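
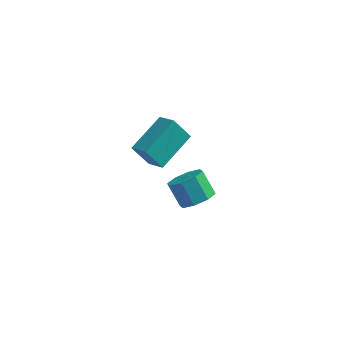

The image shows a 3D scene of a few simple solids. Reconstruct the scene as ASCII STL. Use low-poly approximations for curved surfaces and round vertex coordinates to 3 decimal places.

solid 
facet normal -0.544 -0.139 0.827
outer loop
vertex 1.916 -2.189 3.101
vertex 1.253 -1.759 2.737
vertex 1.309 -3.674 2.453
endloop
endfacet
facet normal 0.762 -0.494 0.418
outer loop
vertex 1.907 -3.521 1.543
vertex 1.916 -2.189 3.101
vertex 1.309 -3.674 2.453
endloop
endfacet
facet normal -0.544 -0.139 0.827
outer loop
vertex 1.309 -3.674 2.453
vertex 1.253 -1.759 2.737
vertex 0.646 -3.244 2.089
endloop
endfacet
facet normal -0.351 -0.858 -0.375
outer loop
vertex 0.646 -3.244 2.089
vertex 1.907 -3.521 1.543
vertex 1.309 -3.674 2.453
endloop
endfacet
facet normal 0.351 0.858 0.375
outer loop
vertex 1.916 -2.189 3.101
vertex 1.851 -1.606 1.827
vertex 1.253 -1.759 2.737
endloop
endfacet
facet normal 0.762 -0.494 0.418
outer loop
vertex 2.514 -2.036 2.191
vertex 1.916 -2.189 3.101
vertex 1.907 -3.521 1.543
endloop
endfacet
facet normal 0.351 0.858 0.375
outer loop
vertex 2.514 -2.036 2.191
vertex 1.851 -1.606 1.827
vertex 1.916 -2.189 3.101
endloop
endfacet
facet normal -0.762 0.494 -0.418
outer loop
vertex 1.253 -1.759 2.737
vertex 1.851 -1.606 1.827
vertex 0.646 -3.244 2.089
endloop
endfacet
facet normal -0.351 -0.858 -0.375
outer loop
vertex 1.244 -3.091 1.179
vertex 1.907 -3.521 1.543
vertex 0.646 -3.244 2.089
endloop
endfacet
facet normal -0.762 0.494 -0.418
outer loop
vertex 0.646 -3.244 2.089
vertex 1.851 -1.606 1.827
vertex 1.244 -3.091 1.179
endloop
endfacet
facet normal 0.544 0.139 -0.827
outer loop
vertex 1.244 -3.091 1.179
vertex 2.514 -2.036 2.191
vertex 1.907 -3.521 1.543
endloop
endfacet
facet normal 0.544 0.139 -0.827
outer loop
vertex 1.851 -1.606 1.827
vertex 2.514 -2.036 2.191
vertex 1.244 -3.091 1.179
endloop
endfacet
facet normal 0.545 -0.319 -0.775
outer loop
vertex 3.025 -1.416 -2.148
vertex 2.528 -1.1 -2.628
vertex 3.161 -0.866 -2.279
endloop
endfacet
facet normal 0.805 -0.058 0.590
outer loop
vertex 3.025 -1.416 -2.148
vertex 3.161 -0.866 -2.279
vertex 2.409 -1.055 -1.272
endloop
endfacet
facet normal 0.805 -0.058 0.590
outer loop
vertex 2.409 -1.055 -1.272
vertex 3.161 -0.866 -2.279
vertex 2.545 -0.505 -1.403
endloop
endfacet
facet normal -0.546 0.319 0.775
outer loop
vertex 2.409 -1.055 -1.272
vertex 2.545 -0.505 -1.403
vertex 1.912 -0.74 -1.752
endloop
endfacet
facet normal 0.545 -0.319 -0.775
outer loop
vertex 3.161 -0.866 -2.279
vertex 2.528 -1.1 -2.628
vertex 2.926 -0.453 -2.614
endloop
endfacet
facet normal 0.735 0.627 0.258
outer loop
vertex 3.161 -0.866 -2.279
vertex 2.926 -0.453 -2.614
vertex 2.545 -0.505 -1.403
endloop
endfacet
facet normal 0.734 0.628 0.258
outer loop
vertex 2.545 -0.505 -1.403
vertex 2.926 -0.453 -2.614
vertex 2.31 -0.092 -1.739
endloop
endfacet
facet normal -0.546 0.320 0.775
outer loop
vertex 2.545 -0.505 -1.403
vertex 2.31 -0.092 -1.739
vertex 1.912 -0.74 -1.752
endloop
endfacet
facet normal 0.546 -0.319 -0.775
outer loop
vertex 2.926 -0.453 -2.614
vertex 2.528 -1.1 -2.628
vertex 2.458 -0.419 -2.958
endloop
endfacet
facet normal 0.234 0.946 -0.225
outer loop
vertex 2.926 -0.453 -2.614
vertex 2.458 -0.419 -2.958
vertex 2.31 -0.092 -1.739
endloop
endfacet
facet normal 0.232 0.946 -0.226
outer loop
vertex 2.31 -0.092 -1.739
vertex 2.458 -0.419 -2.958
vertex 1.842 -0.059 -2.082
endloop
endfacet
facet normal -0.545 0.319 0.775
outer loop
vertex 2.31 -0.092 -1.739
vertex 1.842 -0.059 -2.082
vertex 1.912 -0.74 -1.752
endloop
endfacet
facet normal 0.546 -0.319 -0.775
outer loop
vertex 2.458 -0.419 -2.958
vertex 2.528 -1.1 -2.628
vertex 2.031 -0.785 -3.108
endloop
endfacet
facet normal -0.405 0.709 -0.577
outer loop
vertex 2.458 -0.419 -2.958
vertex 2.031 -0.785 -3.108
vertex 1.842 -0.059 -2.082
endloop
endfacet
facet normal -0.404 0.710 -0.577
outer loop
vertex 1.842 -0.059 -2.082
vertex 2.031 -0.785 -3.108
vertex 1.415 -0.424 -2.232
endloop
endfacet
facet normal -0.545 0.319 0.775
outer loop
vertex 1.842 -0.059 -2.082
vertex 1.415 -0.424 -2.232
vertex 1.912 -0.74 -1.752
endloop
endfacet
facet normal 0.546 -0.319 -0.775
outer loop
vertex 2.031 -0.785 -3.108
vertex 2.528 -1.1 -2.628
vertex 1.895 -1.335 -2.977
endloop
endfacet
facet normal -0.805 0.058 -0.590
outer loop
vertex 2.031 -0.785 -3.108
vertex 1.895 -1.335 -2.977
vertex 1.415 -0.424 -2.232
endloop
endfacet
facet normal -0.805 0.058 -0.590
outer loop
vertex 1.415 -0.424 -2.232
vertex 1.895 -1.335 -2.977
vertex 1.279 -0.974 -2.101
endloop
endfacet
facet normal -0.545 0.319 0.775
outer loop
vertex 1.415 -0.424 -2.232
vertex 1.279 -0.974 -2.101
vertex 1.912 -0.74 -1.752
endloop
endfacet
facet normal 0.546 -0.320 -0.775
outer loop
vertex 1.895 -1.335 -2.977
vertex 2.528 -1.1 -2.628
vertex 2.13 -1.748 -2.641
endloop
endfacet
facet normal -0.735 -0.628 -0.258
outer loop
vertex 1.895 -1.335 -2.977
vertex 2.13 -1.748 -2.641
vertex 1.279 -0.974 -2.101
endloop
endfacet
facet normal -0.735 -0.627 -0.258
outer loop
vertex 1.279 -0.974 -2.101
vertex 2.13 -1.748 -2.641
vertex 1.514 -1.387 -1.766
endloop
endfacet
facet normal -0.545 0.319 0.775
outer loop
vertex 1.279 -0.974 -2.101
vertex 1.514 -1.387 -1.766
vertex 1.912 -0.74 -1.752
endloop
endfacet
facet normal 0.545 -0.319 -0.775
outer loop
vertex 2.13 -1.748 -2.641
vertex 2.528 -1.1 -2.628
vertex 2.598 -1.781 -2.298
endloop
endfacet
facet normal -0.233 -0.946 0.226
outer loop
vertex 2.13 -1.748 -2.641
vertex 2.598 -1.781 -2.298
vertex 1.514 -1.387 -1.766
endloop
endfacet
facet normal -0.234 -0.946 0.224
outer loop
vertex 1.514 -1.387 -1.766
vertex 2.598 -1.781 -2.298
vertex 1.982 -1.421 -1.422
endloop
endfacet
facet normal -0.546 0.319 0.775
outer loop
vertex 1.514 -1.387 -1.766
vertex 1.982 -1.421 -1.422
vertex 1.912 -0.74 -1.752
endloop
endfacet
facet normal 0.545 -0.319 -0.775
outer loop
vertex 2.598 -1.781 -2.298
vertex 2.528 -1.1 -2.628
vertex 3.025 -1.416 -2.148
endloop
endfacet
facet normal 0.405 -0.710 0.576
outer loop
vertex 2.598 -1.781 -2.298
vertex 3.025 -1.416 -2.148
vertex 1.982 -1.421 -1.422
endloop
endfacet
facet normal 0.405 -0.709 0.577
outer loop
vertex 1.982 -1.421 -1.422
vertex 3.025 -1.416 -2.148
vertex 2.409 -1.055 -1.272
endloop
endfacet
facet normal -0.546 0.319 0.775
outer loop
vertex 1.982 -1.421 -1.422
vertex 2.409 -1.055 -1.272
vertex 1.912 -0.74 -1.752
endloop
endfacet

endsolid


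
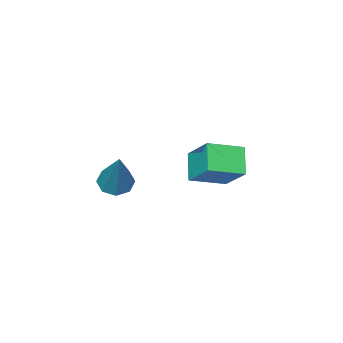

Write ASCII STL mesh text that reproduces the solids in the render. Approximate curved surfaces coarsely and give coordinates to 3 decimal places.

solid 
facet normal -0.508 -0.567 0.648
outer loop
vertex -3.461 1.491 2.211
vertex -4.66 2.069 1.777
vertex -3.598 0.422 1.168
endloop
endfacet
facet normal 0.857 -0.412 0.310
outer loop
vertex -3.0 1.091 0.403
vertex -3.461 1.491 2.211
vertex -3.598 0.422 1.168
endloop
endfacet
facet normal -0.507 -0.567 0.649
outer loop
vertex -3.598 0.422 1.168
vertex -4.66 2.069 1.777
vertex -4.798 0.999 0.735
endloop
endfacet
facet normal -0.092 -0.713 -0.695
outer loop
vertex -4.798 0.999 0.735
vertex -3.0 1.091 0.403
vertex -3.598 0.422 1.168
endloop
endfacet
facet normal 0.092 0.713 0.695
outer loop
vertex -3.461 1.491 2.211
vertex -4.062 2.738 1.012
vertex -4.66 2.069 1.777
endloop
endfacet
facet normal 0.857 -0.412 0.310
outer loop
vertex -2.862 2.161 1.445
vertex -3.461 1.491 2.211
vertex -3.0 1.091 0.403
endloop
endfacet
facet normal 0.092 0.713 0.695
outer loop
vertex -2.862 2.161 1.445
vertex -4.062 2.738 1.012
vertex -3.461 1.491 2.211
endloop
endfacet
facet normal -0.857 0.412 -0.310
outer loop
vertex -4.66 2.069 1.777
vertex -4.062 2.738 1.012
vertex -4.798 0.999 0.735
endloop
endfacet
facet normal -0.092 -0.713 -0.695
outer loop
vertex -4.199 1.669 -0.031
vertex -3.0 1.091 0.403
vertex -4.798 0.999 0.735
endloop
endfacet
facet normal -0.857 0.412 -0.310
outer loop
vertex -4.798 0.999 0.735
vertex -4.062 2.738 1.012
vertex -4.199 1.669 -0.031
endloop
endfacet
facet normal 0.508 0.566 -0.649
outer loop
vertex -4.199 1.669 -0.031
vertex -2.862 2.161 1.445
vertex -3.0 1.091 0.403
endloop
endfacet
facet normal 0.507 0.568 -0.649
outer loop
vertex -4.062 2.738 1.012
vertex -2.862 2.161 1.445
vertex -4.199 1.669 -0.031
endloop
endfacet
facet normal -0.322 -0.464 -0.825
outer loop
vertex 0.34 1.226 1.178
vertex 0.003 0.829 1.533
vertex -0.107 1.387 1.262
endloop
endfacet
facet normal 0.270 0.912 -0.310
outer loop
vertex 0.34 1.226 1.178
vertex -0.107 1.387 1.262
vertex 0.717 1.851 3.347
endloop
endfacet
facet normal -0.326 -0.464 -0.824
outer loop
vertex -0.107 1.387 1.262
vertex 0.003 0.829 1.533
vertex -0.489 1.222 1.506
endloop
endfacet
facet normal -0.416 0.908 -0.038
outer loop
vertex -0.107 1.387 1.262
vertex -0.489 1.222 1.506
vertex 0.717 1.851 3.347
endloop
endfacet
facet normal -0.325 -0.463 -0.825
outer loop
vertex -0.489 1.222 1.506
vertex 0.003 0.829 1.533
vertex -0.583 0.827 1.765
endloop
endfacet
facet normal -0.812 0.443 0.381
outer loop
vertex -0.489 1.222 1.506
vertex -0.583 0.827 1.765
vertex 0.717 1.851 3.347
endloop
endfacet
facet normal -0.324 -0.465 -0.824
outer loop
vertex -0.583 0.827 1.765
vertex 0.003 0.829 1.533
vertex -0.333 0.433 1.889
endloop
endfacet
facet normal -0.683 -0.213 0.699
outer loop
vertex -0.583 0.827 1.765
vertex -0.333 0.433 1.889
vertex 0.717 1.851 3.347
endloop
endfacet
facet normal -0.326 -0.464 -0.824
outer loop
vertex -0.333 0.433 1.889
vertex 0.003 0.829 1.533
vertex 0.113 0.271 1.804
endloop
endfacet
facet normal -0.105 -0.674 0.731
outer loop
vertex -0.333 0.433 1.889
vertex 0.113 0.271 1.804
vertex 0.717 1.851 3.347
endloop
endfacet
facet normal -0.323 -0.464 -0.825
outer loop
vertex 0.113 0.271 1.804
vertex 0.003 0.829 1.533
vertex 0.495 0.437 1.561
endloop
endfacet
facet normal 0.583 -0.671 0.458
outer loop
vertex 0.113 0.271 1.804
vertex 0.495 0.437 1.561
vertex 0.717 1.851 3.347
endloop
endfacet
facet normal -0.324 -0.465 -0.824
outer loop
vertex 0.495 0.437 1.561
vertex 0.003 0.829 1.533
vertex 0.589 0.832 1.301
endloop
endfacet
facet normal 0.978 -0.206 0.041
outer loop
vertex 0.495 0.437 1.561
vertex 0.589 0.832 1.301
vertex 0.717 1.851 3.347
endloop
endfacet
facet normal -0.324 -0.463 -0.825
outer loop
vertex 0.589 0.832 1.301
vertex 0.003 0.829 1.533
vertex 0.34 1.226 1.178
endloop
endfacet
facet normal 0.849 0.450 -0.277
outer loop
vertex 0.589 0.832 1.301
vertex 0.34 1.226 1.178
vertex 0.717 1.851 3.347
endloop
endfacet

endsolid


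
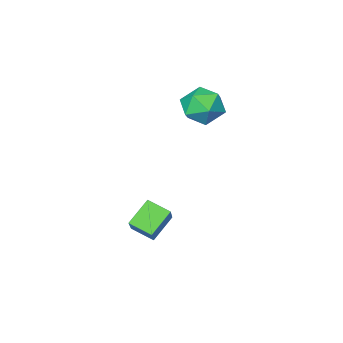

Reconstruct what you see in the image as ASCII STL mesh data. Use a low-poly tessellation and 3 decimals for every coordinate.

solid 
facet normal -0.830 0.471 0.299
outer loop
vertex -3.643 1.751 1.472
vertex -4.042 0.83 1.817
vertex -3.463 1.435 2.47
endloop
endfacet
facet normal -0.264 0.905 0.334
outer loop
vertex -3.643 1.751 1.472
vertex -3.463 1.435 2.47
vertex -2.679 1.873 1.902
endloop
endfacet
facet normal 0.022 0.948 -0.319
outer loop
vertex -3.643 1.751 1.472
vertex -2.679 1.873 1.902
vertex -2.774 1.538 0.899
endloop
endfacet
facet normal -0.367 0.540 -0.757
outer loop
vertex -3.643 1.751 1.472
vertex -2.774 1.538 0.899
vertex -3.617 0.893 0.847
endloop
endfacet
facet normal -0.893 0.246 -0.375
outer loop
vertex -3.643 1.751 1.472
vertex -3.617 0.893 0.847
vertex -4.042 0.83 1.817
endloop
endfacet
facet normal 0.218 0.604 0.767
outer loop
vertex -2.679 1.873 1.902
vertex -3.463 1.435 2.47
vertex -2.483 1.027 2.513
endloop
endfacet
facet normal -0.698 -0.097 0.709
outer loop
vertex -3.463 1.435 2.47
vertex -4.042 0.83 1.817
vertex -3.326 0.382 2.461
endloop
endfacet
facet normal -0.801 -0.461 -0.381
outer loop
vertex -4.042 0.83 1.817
vertex -3.617 0.893 0.847
vertex -3.421 0.047 1.458
endloop
endfacet
facet normal 0.050 0.015 -0.999
outer loop
vertex -3.617 0.893 0.847
vertex -2.774 1.538 0.899
vertex -2.637 0.485 0.89
endloop
endfacet
facet normal 0.681 0.673 -0.289
outer loop
vertex -2.774 1.538 0.899
vertex -2.679 1.873 1.902
vertex -2.058 1.09 1.543
endloop
endfacet
facet normal 0.367 -0.540 0.757
outer loop
vertex -2.457 0.169 1.888
vertex -2.483 1.027 2.513
vertex -3.326 0.382 2.461
endloop
endfacet
facet normal -0.022 -0.948 0.319
outer loop
vertex -2.457 0.169 1.888
vertex -3.326 0.382 2.461
vertex -3.421 0.047 1.458
endloop
endfacet
facet normal 0.264 -0.905 -0.334
outer loop
vertex -2.457 0.169 1.888
vertex -3.421 0.047 1.458
vertex -2.637 0.485 0.89
endloop
endfacet
facet normal 0.830 -0.471 -0.299
outer loop
vertex -2.457 0.169 1.888
vertex -2.637 0.485 0.89
vertex -2.058 1.09 1.543
endloop
endfacet
facet normal 0.893 -0.246 0.375
outer loop
vertex -2.457 0.169 1.888
vertex -2.058 1.09 1.543
vertex -2.483 1.027 2.513
endloop
endfacet
facet normal -0.050 -0.015 0.999
outer loop
vertex -3.326 0.382 2.461
vertex -2.483 1.027 2.513
vertex -3.463 1.435 2.47
endloop
endfacet
facet normal -0.681 -0.673 0.289
outer loop
vertex -3.421 0.047 1.458
vertex -3.326 0.382 2.461
vertex -4.042 0.83 1.817
endloop
endfacet
facet normal -0.218 -0.604 -0.767
outer loop
vertex -2.637 0.485 0.89
vertex -3.421 0.047 1.458
vertex -3.617 0.893 0.847
endloop
endfacet
facet normal 0.698 0.097 -0.709
outer loop
vertex -2.058 1.09 1.543
vertex -2.637 0.485 0.89
vertex -2.774 1.538 0.899
endloop
endfacet
facet normal 0.801 0.461 0.381
outer loop
vertex -2.483 1.027 2.513
vertex -2.058 1.09 1.543
vertex -2.679 1.873 1.902
endloop
endfacet
facet normal -0.767 -0.132 0.628
outer loop
vertex 0.773 2.411 -1.827
vertex 0.279 3.301 -2.244
vertex -0.037 1.397 -3.03
endloop
endfacet
facet normal 0.449 -0.809 0.379
outer loop
vertex 1.021 1.579 -3.896
vertex 0.773 2.411 -1.827
vertex -0.037 1.397 -3.03
endloop
endfacet
facet normal -0.767 -0.132 0.628
outer loop
vertex -0.037 1.397 -3.03
vertex 0.279 3.301 -2.244
vertex -0.532 2.287 -3.447
endloop
endfacet
facet normal -0.458 -0.573 -0.680
outer loop
vertex -0.532 2.287 -3.447
vertex 1.021 1.579 -3.896
vertex -0.037 1.397 -3.03
endloop
endfacet
facet normal 0.458 0.573 0.680
outer loop
vertex 0.773 2.411 -1.827
vertex 1.337 3.483 -3.11
vertex 0.279 3.301 -2.244
endloop
endfacet
facet normal 0.449 -0.809 0.379
outer loop
vertex 1.832 2.593 -2.693
vertex 0.773 2.411 -1.827
vertex 1.021 1.579 -3.896
endloop
endfacet
facet normal 0.458 0.573 0.680
outer loop
vertex 1.832 2.593 -2.693
vertex 1.337 3.483 -3.11
vertex 0.773 2.411 -1.827
endloop
endfacet
facet normal -0.449 0.809 -0.379
outer loop
vertex 0.279 3.301 -2.244
vertex 1.337 3.483 -3.11
vertex -0.532 2.287 -3.447
endloop
endfacet
facet normal -0.458 -0.573 -0.680
outer loop
vertex 0.527 2.469 -4.313
vertex 1.021 1.579 -3.896
vertex -0.532 2.287 -3.447
endloop
endfacet
facet normal -0.449 0.809 -0.379
outer loop
vertex -0.532 2.287 -3.447
vertex 1.337 3.483 -3.11
vertex 0.527 2.469 -4.313
endloop
endfacet
facet normal 0.767 0.132 -0.628
outer loop
vertex 0.527 2.469 -4.313
vertex 1.832 2.593 -2.693
vertex 1.021 1.579 -3.896
endloop
endfacet
facet normal 0.767 0.132 -0.628
outer loop
vertex 1.337 3.483 -3.11
vertex 1.832 2.593 -2.693
vertex 0.527 2.469 -4.313
endloop
endfacet

endsolid


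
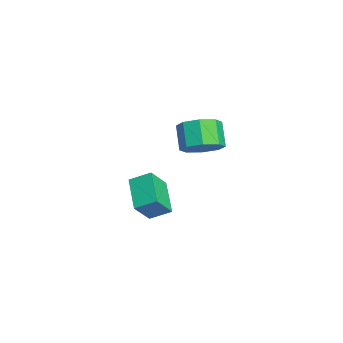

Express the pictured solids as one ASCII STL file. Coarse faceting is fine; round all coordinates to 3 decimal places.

solid 
facet normal -0.877 -0.069 0.475
outer loop
vertex 0.141 -0.855 -1.992
vertex 0.341 0.089 -1.486
vertex -0.471 -0.172 -3.024
endloop
endfacet
facet normal -0.184 -0.866 -0.464
outer loop
vertex 1.099 -0.049 -3.874
vertex 0.141 -0.855 -1.992
vertex -0.471 -0.172 -3.024
endloop
endfacet
facet normal -0.877 -0.069 0.475
outer loop
vertex -0.471 -0.172 -3.024
vertex 0.341 0.089 -1.486
vertex -0.271 0.772 -2.517
endloop
endfacet
facet normal -0.443 0.495 -0.747
outer loop
vertex -0.271 0.772 -2.517
vertex 1.099 -0.049 -3.874
vertex -0.471 -0.172 -3.024
endloop
endfacet
facet normal 0.443 -0.495 0.747
outer loop
vertex 0.141 -0.855 -1.992
vertex 1.911 0.212 -2.336
vertex 0.341 0.089 -1.486
endloop
endfacet
facet normal -0.184 -0.866 -0.465
outer loop
vertex 1.711 -0.732 -2.843
vertex 0.141 -0.855 -1.992
vertex 1.099 -0.049 -3.874
endloop
endfacet
facet normal 0.444 -0.495 0.747
outer loop
vertex 1.711 -0.732 -2.843
vertex 1.911 0.212 -2.336
vertex 0.141 -0.855 -1.992
endloop
endfacet
facet normal 0.184 0.866 0.465
outer loop
vertex 0.341 0.089 -1.486
vertex 1.911 0.212 -2.336
vertex -0.271 0.772 -2.517
endloop
endfacet
facet normal -0.444 0.495 -0.747
outer loop
vertex 1.299 0.895 -3.368
vertex 1.099 -0.049 -3.874
vertex -0.271 0.772 -2.517
endloop
endfacet
facet normal 0.184 0.866 0.464
outer loop
vertex -0.271 0.772 -2.517
vertex 1.911 0.212 -2.336
vertex 1.299 0.895 -3.368
endloop
endfacet
facet normal 0.877 0.069 -0.475
outer loop
vertex 1.299 0.895 -3.368
vertex 1.711 -0.732 -2.843
vertex 1.099 -0.049 -3.874
endloop
endfacet
facet normal 0.877 0.069 -0.475
outer loop
vertex 1.911 0.212 -2.336
vertex 1.711 -0.732 -2.843
vertex 1.299 0.895 -3.368
endloop
endfacet
facet normal 0.660 0.047 -0.750
outer loop
vertex 3.749 2.591 1.98
vertex 3.239 1.97 1.492
vertex 3.254 2.907 1.564
endloop
endfacet
facet normal 0.303 0.897 0.322
outer loop
vertex 3.749 2.591 1.98
vertex 3.254 2.907 1.564
vertex 2.891 2.531 2.955
endloop
endfacet
facet normal 0.303 0.897 0.322
outer loop
vertex 2.891 2.531 2.955
vertex 3.254 2.907 1.564
vertex 2.397 2.847 2.539
endloop
endfacet
facet normal -0.660 -0.046 0.750
outer loop
vertex 2.891 2.531 2.955
vertex 2.397 2.847 2.539
vertex 2.381 1.91 2.468
endloop
endfacet
facet normal 0.660 0.047 -0.750
outer loop
vertex 3.254 2.907 1.564
vertex 3.239 1.97 1.492
vertex 2.75 2.674 1.106
endloop
endfacet
facet normal -0.272 0.945 -0.181
outer loop
vertex 3.254 2.907 1.564
vertex 2.75 2.674 1.106
vertex 2.397 2.847 2.539
endloop
endfacet
facet normal -0.272 0.945 -0.181
outer loop
vertex 2.397 2.847 2.539
vertex 2.75 2.674 1.106
vertex 1.893 2.614 2.081
endloop
endfacet
facet normal -0.660 -0.046 0.750
outer loop
vertex 2.397 2.847 2.539
vertex 1.893 2.614 2.081
vertex 2.381 1.91 2.468
endloop
endfacet
facet normal 0.660 0.047 -0.750
outer loop
vertex 2.75 2.674 1.106
vertex 3.239 1.97 1.492
vertex 2.533 2.029 0.875
endloop
endfacet
facet normal -0.688 0.439 -0.578
outer loop
vertex 2.75 2.674 1.106
vertex 2.533 2.029 0.875
vertex 1.893 2.614 2.081
endloop
endfacet
facet normal -0.688 0.439 -0.578
outer loop
vertex 1.893 2.614 2.081
vertex 2.533 2.029 0.875
vertex 1.675 1.969 1.85
endloop
endfacet
facet normal -0.660 -0.045 0.750
outer loop
vertex 1.893 2.614 2.081
vertex 1.675 1.969 1.85
vertex 2.381 1.91 2.468
endloop
endfacet
facet normal 0.660 0.047 -0.750
outer loop
vertex 2.533 2.029 0.875
vertex 3.239 1.97 1.492
vertex 2.729 1.349 1.005
endloop
endfacet
facet normal -0.700 -0.324 -0.636
outer loop
vertex 2.533 2.029 0.875
vertex 2.729 1.349 1.005
vertex 1.675 1.969 1.85
endloop
endfacet
facet normal -0.700 -0.324 -0.636
outer loop
vertex 1.675 1.969 1.85
vertex 2.729 1.349 1.005
vertex 1.871 1.289 1.98
endloop
endfacet
facet normal -0.660 -0.047 0.750
outer loop
vertex 1.675 1.969 1.85
vertex 1.871 1.289 1.98
vertex 2.381 1.91 2.468
endloop
endfacet
facet normal 0.660 0.046 -0.750
outer loop
vertex 2.729 1.349 1.005
vertex 3.239 1.97 1.492
vertex 3.223 1.033 1.421
endloop
endfacet
facet normal -0.303 -0.897 -0.322
outer loop
vertex 2.729 1.349 1.005
vertex 3.223 1.033 1.421
vertex 1.871 1.289 1.98
endloop
endfacet
facet normal -0.303 -0.897 -0.321
outer loop
vertex 1.871 1.289 1.98
vertex 3.223 1.033 1.421
vertex 2.366 0.973 2.396
endloop
endfacet
facet normal -0.660 -0.047 0.750
outer loop
vertex 1.871 1.289 1.98
vertex 2.366 0.973 2.396
vertex 2.381 1.91 2.468
endloop
endfacet
facet normal 0.660 0.046 -0.750
outer loop
vertex 3.223 1.033 1.421
vertex 3.239 1.97 1.492
vertex 3.727 1.266 1.879
endloop
endfacet
facet normal 0.272 -0.945 0.181
outer loop
vertex 3.223 1.033 1.421
vertex 3.727 1.266 1.879
vertex 2.366 0.973 2.396
endloop
endfacet
facet normal 0.272 -0.945 0.181
outer loop
vertex 2.366 0.973 2.396
vertex 3.727 1.266 1.879
vertex 2.87 1.206 2.854
endloop
endfacet
facet normal -0.660 -0.047 0.750
outer loop
vertex 2.366 0.973 2.396
vertex 2.87 1.206 2.854
vertex 2.381 1.91 2.468
endloop
endfacet
facet normal 0.660 0.045 -0.750
outer loop
vertex 3.727 1.266 1.879
vertex 3.239 1.97 1.492
vertex 3.945 1.911 2.11
endloop
endfacet
facet normal 0.688 -0.439 0.578
outer loop
vertex 3.727 1.266 1.879
vertex 3.945 1.911 2.11
vertex 2.87 1.206 2.854
endloop
endfacet
facet normal 0.688 -0.439 0.578
outer loop
vertex 2.87 1.206 2.854
vertex 3.945 1.911 2.11
vertex 3.087 1.851 3.085
endloop
endfacet
facet normal -0.660 -0.047 0.750
outer loop
vertex 2.87 1.206 2.854
vertex 3.087 1.851 3.085
vertex 2.381 1.91 2.468
endloop
endfacet
facet normal 0.660 0.047 -0.750
outer loop
vertex 3.945 1.911 2.11
vertex 3.239 1.97 1.492
vertex 3.749 2.591 1.98
endloop
endfacet
facet normal 0.700 0.324 0.636
outer loop
vertex 3.945 1.911 2.11
vertex 3.749 2.591 1.98
vertex 3.087 1.851 3.085
endloop
endfacet
facet normal 0.700 0.324 0.636
outer loop
vertex 3.087 1.851 3.085
vertex 3.749 2.591 1.98
vertex 2.891 2.531 2.955
endloop
endfacet
facet normal -0.660 -0.047 0.750
outer loop
vertex 3.087 1.851 3.085
vertex 2.891 2.531 2.955
vertex 2.381 1.91 2.468
endloop
endfacet

endsolid


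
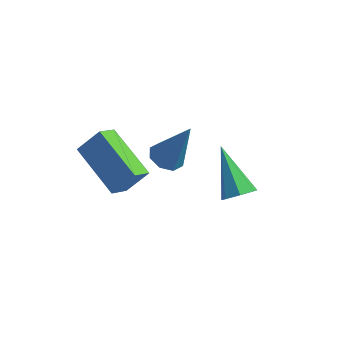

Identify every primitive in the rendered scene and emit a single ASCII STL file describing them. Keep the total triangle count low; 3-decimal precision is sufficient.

solid 
facet normal -0.545 -0.419 -0.727
outer loop
vertex -1.975 -3.566 -1.341
vertex -3.505 -2.755 -0.662
vertex -1.839 -2.905 -1.824
endloop
endfacet
facet normal 0.823 -0.436 -0.365
outer loop
vertex -1.295 -2.485 -1.098
vertex -1.975 -3.566 -1.341
vertex -1.839 -2.905 -1.824
endloop
endfacet
facet normal -0.545 -0.419 -0.727
outer loop
vertex -1.839 -2.905 -1.824
vertex -3.505 -2.755 -0.662
vertex -3.369 -2.094 -1.145
endloop
endfacet
facet normal 0.163 0.796 -0.583
outer loop
vertex -3.369 -2.094 -1.145
vertex -1.295 -2.485 -1.098
vertex -1.839 -2.905 -1.824
endloop
endfacet
facet normal -0.163 -0.796 0.583
outer loop
vertex -1.975 -3.566 -1.341
vertex -2.961 -2.335 0.064
vertex -3.505 -2.755 -0.662
endloop
endfacet
facet normal 0.823 -0.436 -0.365
outer loop
vertex -1.431 -3.146 -0.615
vertex -1.975 -3.566 -1.341
vertex -1.295 -2.485 -1.098
endloop
endfacet
facet normal -0.163 -0.796 0.583
outer loop
vertex -1.431 -3.146 -0.615
vertex -2.961 -2.335 0.064
vertex -1.975 -3.566 -1.341
endloop
endfacet
facet normal -0.823 0.436 0.365
outer loop
vertex -3.505 -2.755 -0.662
vertex -2.961 -2.335 0.064
vertex -3.369 -2.094 -1.145
endloop
endfacet
facet normal 0.163 0.796 -0.583
outer loop
vertex -2.825 -1.674 -0.419
vertex -1.295 -2.485 -1.098
vertex -3.369 -2.094 -1.145
endloop
endfacet
facet normal -0.823 0.436 0.365
outer loop
vertex -3.369 -2.094 -1.145
vertex -2.961 -2.335 0.064
vertex -2.825 -1.674 -0.419
endloop
endfacet
facet normal 0.545 0.419 0.727
outer loop
vertex -2.825 -1.674 -0.419
vertex -1.431 -3.146 -0.615
vertex -1.295 -2.485 -1.098
endloop
endfacet
facet normal 0.545 0.419 0.727
outer loop
vertex -2.961 -2.335 0.064
vertex -1.431 -3.146 -0.615
vertex -2.825 -1.674 -0.419
endloop
endfacet
facet normal 0.581 -0.522 -0.625
outer loop
vertex 1.432 -0.814 -2.383
vertex 1.041 -1.229 -2.4
vertex 1.089 -0.772 -2.737
endloop
endfacet
facet normal 0.246 0.961 -0.125
outer loop
vertex 1.432 -0.814 -2.383
vertex 1.089 -0.772 -2.737
vertex 0.019 -0.311 -1.3
endloop
endfacet
facet normal 0.580 -0.522 -0.626
outer loop
vertex 1.089 -0.772 -2.737
vertex 1.041 -1.229 -2.4
vertex 0.71 -1.073 -2.837
endloop
endfacet
facet normal -0.427 0.719 -0.548
outer loop
vertex 1.089 -0.772 -2.737
vertex 0.71 -1.073 -2.837
vertex 0.019 -0.311 -1.3
endloop
endfacet
facet normal 0.580 -0.522 -0.626
outer loop
vertex 0.71 -1.073 -2.837
vertex 1.041 -1.229 -2.4
vertex 0.58 -1.492 -2.608
endloop
endfacet
facet normal -0.902 0.046 -0.428
outer loop
vertex 0.71 -1.073 -2.837
vertex 0.58 -1.492 -2.608
vertex 0.019 -0.311 -1.3
endloop
endfacet
facet normal 0.580 -0.520 -0.627
outer loop
vertex 0.58 -1.492 -2.608
vertex 1.041 -1.229 -2.4
vertex 0.798 -1.713 -2.223
endloop
endfacet
facet normal -0.820 -0.553 0.147
outer loop
vertex 0.58 -1.492 -2.608
vertex 0.798 -1.713 -2.223
vertex 0.019 -0.311 -1.3
endloop
endfacet
facet normal 0.581 -0.521 -0.625
outer loop
vertex 0.798 -1.713 -2.223
vertex 1.041 -1.229 -2.4
vertex 1.198 -1.569 -1.971
endloop
endfacet
facet normal -0.243 -0.624 0.743
outer loop
vertex 0.798 -1.713 -2.223
vertex 1.198 -1.569 -1.971
vertex 0.019 -0.311 -1.3
endloop
endfacet
facet normal 0.581 -0.521 -0.625
outer loop
vertex 1.198 -1.569 -1.971
vertex 1.041 -1.229 -2.4
vertex 1.48 -1.169 -2.042
endloop
endfacet
facet normal 0.395 -0.116 0.911
outer loop
vertex 1.198 -1.569 -1.971
vertex 1.48 -1.169 -2.042
vertex 0.019 -0.311 -1.3
endloop
endfacet
facet normal 0.581 -0.522 -0.625
outer loop
vertex 1.48 -1.169 -2.042
vertex 1.041 -1.229 -2.4
vertex 1.432 -0.814 -2.383
endloop
endfacet
facet normal 0.613 0.589 0.527
outer loop
vertex 1.48 -1.169 -2.042
vertex 1.432 -0.814 -2.383
vertex 0.019 -0.311 -1.3
endloop
endfacet
facet normal -0.403 -0.114 -0.908
outer loop
vertex -1.784 0.913 -3.847
vertex -2.143 0.469 -3.632
vertex -2.192 1.074 -3.686
endloop
endfacet
facet normal 0.382 0.923 0.045
outer loop
vertex -1.784 0.913 -3.847
vertex -2.192 1.074 -3.686
vertex -1.417 0.671 -2.008
endloop
endfacet
facet normal -0.407 -0.114 -0.906
outer loop
vertex -2.192 1.074 -3.686
vertex -2.143 0.469 -3.632
vertex -2.57 0.881 -3.492
endloop
endfacet
facet normal -0.280 0.896 0.345
outer loop
vertex -2.192 1.074 -3.686
vertex -2.57 0.881 -3.492
vertex -1.417 0.671 -2.008
endloop
endfacet
facet normal -0.406 -0.112 -0.907
outer loop
vertex -2.57 0.881 -3.492
vertex -2.143 0.469 -3.632
vertex -2.698 0.446 -3.381
endloop
endfacet
facet normal -0.710 0.363 0.603
outer loop
vertex -2.57 0.881 -3.492
vertex -2.698 0.446 -3.381
vertex -1.417 0.671 -2.008
endloop
endfacet
facet normal -0.405 -0.114 -0.907
outer loop
vertex -2.698 0.446 -3.381
vertex -2.143 0.469 -3.632
vertex -2.501 0.025 -3.416
endloop
endfacet
facet normal -0.652 -0.360 0.667
outer loop
vertex -2.698 0.446 -3.381
vertex -2.501 0.025 -3.416
vertex -1.417 0.671 -2.008
endloop
endfacet
facet normal -0.406 -0.114 -0.907
outer loop
vertex -2.501 0.025 -3.416
vertex -2.143 0.469 -3.632
vertex -2.094 -0.137 -3.578
endloop
endfacet
facet normal -0.141 -0.854 0.500
outer loop
vertex -2.501 0.025 -3.416
vertex -2.094 -0.137 -3.578
vertex -1.417 0.671 -2.008
endloop
endfacet
facet normal -0.404 -0.114 -0.908
outer loop
vertex -2.094 -0.137 -3.578
vertex -2.143 0.469 -3.632
vertex -1.715 0.056 -3.771
endloop
endfacet
facet normal 0.524 -0.828 0.200
outer loop
vertex -2.094 -0.137 -3.578
vertex -1.715 0.056 -3.771
vertex -1.417 0.671 -2.008
endloop
endfacet
facet normal -0.405 -0.114 -0.907
outer loop
vertex -1.715 0.056 -3.771
vertex -2.143 0.469 -3.632
vertex -1.587 0.491 -3.883
endloop
endfacet
facet normal 0.954 -0.296 -0.058
outer loop
vertex -1.715 0.056 -3.771
vertex -1.587 0.491 -3.883
vertex -1.417 0.671 -2.008
endloop
endfacet
facet normal -0.405 -0.112 -0.907
outer loop
vertex -1.587 0.491 -3.883
vertex -2.143 0.469 -3.632
vertex -1.784 0.913 -3.847
endloop
endfacet
facet normal 0.895 0.428 -0.122
outer loop
vertex -1.587 0.491 -3.883
vertex -1.784 0.913 -3.847
vertex -1.417 0.671 -2.008
endloop
endfacet

endsolid


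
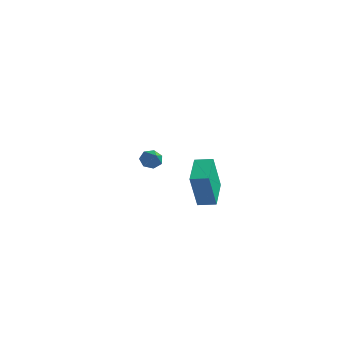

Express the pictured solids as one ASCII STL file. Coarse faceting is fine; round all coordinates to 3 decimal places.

solid 
facet normal -0.729 0.466 -0.501
outer loop
vertex -4.037 1.74 -1.889
vertex -4.42 1.435 -1.616
vertex -4.201 1.931 -1.473
endloop
endfacet
facet normal 0.835 0.545 0.079
outer loop
vertex -4.037 1.74 -1.889
vertex -4.201 1.931 -1.473
vertex -3.56 0.885 -1.024
endloop
endfacet
facet normal -0.729 0.466 -0.501
outer loop
vertex -4.201 1.931 -1.473
vertex -4.42 1.435 -1.616
vertex -4.53 1.748 -1.165
endloop
endfacet
facet normal 0.384 0.553 0.739
outer loop
vertex -4.201 1.931 -1.473
vertex -4.53 1.748 -1.165
vertex -3.56 0.885 -1.024
endloop
endfacet
facet normal -0.729 0.466 -0.501
outer loop
vertex -4.53 1.748 -1.165
vertex -4.42 1.435 -1.616
vertex -4.776 1.33 -1.196
endloop
endfacet
facet normal -0.137 0.007 0.990
outer loop
vertex -4.53 1.748 -1.165
vertex -4.776 1.33 -1.196
vertex -3.56 0.885 -1.024
endloop
endfacet
facet normal -0.729 0.467 -0.501
outer loop
vertex -4.776 1.33 -1.196
vertex -4.42 1.435 -1.616
vertex -4.754 0.991 -1.544
endloop
endfacet
facet normal -0.341 -0.684 0.645
outer loop
vertex -4.776 1.33 -1.196
vertex -4.754 0.991 -1.544
vertex -3.56 0.885 -1.024
endloop
endfacet
facet normal -0.728 0.466 -0.503
outer loop
vertex -4.754 0.991 -1.544
vertex -4.42 1.435 -1.616
vertex -4.48 0.986 -1.945
endloop
endfacet
facet normal -0.072 -0.997 -0.037
outer loop
vertex -4.754 0.991 -1.544
vertex -4.48 0.986 -1.945
vertex -3.56 0.885 -1.024
endloop
endfacet
facet normal -0.729 0.466 -0.502
outer loop
vertex -4.48 0.986 -1.945
vertex -4.42 1.435 -1.616
vertex -4.161 1.319 -2.099
endloop
endfacet
facet normal 0.467 -0.698 -0.543
outer loop
vertex -4.48 0.986 -1.945
vertex -4.161 1.319 -2.099
vertex -3.56 0.885 -1.024
endloop
endfacet
facet normal -0.729 0.465 -0.502
outer loop
vertex -4.161 1.319 -2.099
vertex -4.42 1.435 -1.616
vertex -4.037 1.74 -1.889
endloop
endfacet
facet normal 0.871 -0.011 -0.491
outer loop
vertex -4.161 1.319 -2.099
vertex -4.037 1.74 -1.889
vertex -3.56 0.885 -1.024
endloop
endfacet
facet normal -0.539 0.770 0.341
outer loop
vertex 0.991 -1.568 0.564
vertex 1.678 -1.133 0.667
vertex 0.834 -0.907 -1.178
endloop
endfacet
facet normal -0.838 -0.531 -0.126
outer loop
vertex 1.702 -2.147 -1.727
vertex 0.991 -1.568 0.564
vertex 0.834 -0.907 -1.178
endloop
endfacet
facet normal -0.539 0.770 0.341
outer loop
vertex 0.834 -0.907 -1.178
vertex 1.678 -1.133 0.667
vertex 1.521 -0.472 -1.075
endloop
endfacet
facet normal -0.084 0.354 -0.932
outer loop
vertex 1.521 -0.472 -1.075
vertex 1.702 -2.147 -1.727
vertex 0.834 -0.907 -1.178
endloop
endfacet
facet normal 0.084 -0.354 0.932
outer loop
vertex 0.991 -1.568 0.564
vertex 2.546 -2.373 0.118
vertex 1.678 -1.133 0.667
endloop
endfacet
facet normal -0.838 -0.531 -0.126
outer loop
vertex 1.859 -2.808 0.015
vertex 0.991 -1.568 0.564
vertex 1.702 -2.147 -1.727
endloop
endfacet
facet normal 0.084 -0.354 0.932
outer loop
vertex 1.859 -2.808 0.015
vertex 2.546 -2.373 0.118
vertex 0.991 -1.568 0.564
endloop
endfacet
facet normal 0.838 0.531 0.126
outer loop
vertex 1.678 -1.133 0.667
vertex 2.546 -2.373 0.118
vertex 1.521 -0.472 -1.075
endloop
endfacet
facet normal -0.084 0.354 -0.932
outer loop
vertex 2.389 -1.712 -1.624
vertex 1.702 -2.147 -1.727
vertex 1.521 -0.472 -1.075
endloop
endfacet
facet normal 0.838 0.531 0.126
outer loop
vertex 1.521 -0.472 -1.075
vertex 2.546 -2.373 0.118
vertex 2.389 -1.712 -1.624
endloop
endfacet
facet normal 0.539 -0.770 -0.341
outer loop
vertex 2.389 -1.712 -1.624
vertex 1.859 -2.808 0.015
vertex 1.702 -2.147 -1.727
endloop
endfacet
facet normal 0.539 -0.770 -0.341
outer loop
vertex 2.546 -2.373 0.118
vertex 1.859 -2.808 0.015
vertex 2.389 -1.712 -1.624
endloop
endfacet

endsolid


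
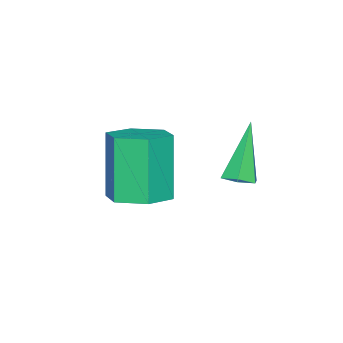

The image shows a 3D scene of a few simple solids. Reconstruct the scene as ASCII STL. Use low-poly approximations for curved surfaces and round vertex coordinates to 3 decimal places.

solid 
facet normal 0.298 0.172 -0.939
outer loop
vertex 1.73 -0.101 -2.646
vertex 0.882 0.14 -2.871
vertex 1.468 0.767 -2.57
endloop
endfacet
facet normal 0.910 0.245 0.334
outer loop
vertex 1.73 -0.101 -2.646
vertex 1.468 0.767 -2.57
vertex 1.106 -0.461 -0.684
endloop
endfacet
facet normal 0.910 0.244 0.334
outer loop
vertex 1.106 -0.461 -0.684
vertex 1.468 0.767 -2.57
vertex 0.845 0.407 -0.607
endloop
endfacet
facet normal -0.298 -0.173 0.939
outer loop
vertex 1.106 -0.461 -0.684
vertex 0.845 0.407 -0.607
vertex 0.258 -0.22 -0.909
endloop
endfacet
facet normal 0.298 0.172 -0.939
outer loop
vertex 1.468 0.767 -2.57
vertex 0.882 0.14 -2.871
vertex 0.62 1.008 -2.795
endloop
endfacet
facet normal 0.206 0.949 0.239
outer loop
vertex 1.468 0.767 -2.57
vertex 0.62 1.008 -2.795
vertex 0.845 0.407 -0.607
endloop
endfacet
facet normal 0.206 0.949 0.239
outer loop
vertex 0.845 0.407 -0.607
vertex 0.62 1.008 -2.795
vertex -0.003 0.648 -0.833
endloop
endfacet
facet normal -0.299 -0.172 0.939
outer loop
vertex 0.845 0.407 -0.607
vertex -0.003 0.648 -0.833
vertex 0.258 -0.22 -0.909
endloop
endfacet
facet normal 0.298 0.172 -0.939
outer loop
vertex 0.62 1.008 -2.795
vertex 0.882 0.14 -2.871
vertex 0.034 0.381 -3.096
endloop
endfacet
facet normal -0.704 0.704 -0.095
outer loop
vertex 0.62 1.008 -2.795
vertex 0.034 0.381 -3.096
vertex -0.003 0.648 -0.833
endloop
endfacet
facet normal -0.704 0.704 -0.095
outer loop
vertex -0.003 0.648 -0.833
vertex 0.034 0.381 -3.096
vertex -0.59 0.021 -1.134
endloop
endfacet
facet normal -0.298 -0.172 0.939
outer loop
vertex -0.003 0.648 -0.833
vertex -0.59 0.021 -1.134
vertex 0.258 -0.22 -0.909
endloop
endfacet
facet normal 0.298 0.173 -0.939
outer loop
vertex 0.034 0.381 -3.096
vertex 0.882 0.14 -2.871
vertex 0.295 -0.487 -3.173
endloop
endfacet
facet normal -0.910 -0.244 -0.334
outer loop
vertex 0.034 0.381 -3.096
vertex 0.295 -0.487 -3.173
vertex -0.59 0.021 -1.134
endloop
endfacet
facet normal -0.910 -0.245 -0.334
outer loop
vertex -0.59 0.021 -1.134
vertex 0.295 -0.487 -3.173
vertex -0.328 -0.847 -1.21
endloop
endfacet
facet normal -0.298 -0.172 0.939
outer loop
vertex -0.59 0.021 -1.134
vertex -0.328 -0.847 -1.21
vertex 0.258 -0.22 -0.909
endloop
endfacet
facet normal 0.299 0.172 -0.939
outer loop
vertex 0.295 -0.487 -3.173
vertex 0.882 0.14 -2.871
vertex 1.143 -0.728 -2.947
endloop
endfacet
facet normal -0.206 -0.949 -0.239
outer loop
vertex 0.295 -0.487 -3.173
vertex 1.143 -0.728 -2.947
vertex -0.328 -0.847 -1.21
endloop
endfacet
facet normal -0.206 -0.949 -0.240
outer loop
vertex -0.328 -0.847 -1.21
vertex 1.143 -0.728 -2.947
vertex 0.52 -1.088 -0.985
endloop
endfacet
facet normal -0.298 -0.172 0.939
outer loop
vertex -0.328 -0.847 -1.21
vertex 0.52 -1.088 -0.985
vertex 0.258 -0.22 -0.909
endloop
endfacet
facet normal 0.298 0.172 -0.939
outer loop
vertex 1.143 -0.728 -2.947
vertex 0.882 0.14 -2.871
vertex 1.73 -0.101 -2.646
endloop
endfacet
facet normal 0.704 -0.704 0.094
outer loop
vertex 1.143 -0.728 -2.947
vertex 1.73 -0.101 -2.646
vertex 0.52 -1.088 -0.985
endloop
endfacet
facet normal 0.704 -0.704 0.095
outer loop
vertex 0.52 -1.088 -0.985
vertex 1.73 -0.101 -2.646
vertex 1.106 -0.461 -0.684
endloop
endfacet
facet normal -0.298 -0.172 0.939
outer loop
vertex 0.52 -1.088 -0.985
vertex 1.106 -0.461 -0.684
vertex 0.258 -0.22 -0.909
endloop
endfacet
facet normal 0.412 0.042 -0.910
outer loop
vertex 0.614 2.373 -1.549
vertex 0.245 2.691 -1.701
vertex 0.675 2.876 -1.498
endloop
endfacet
facet normal 0.784 -0.156 0.600
outer loop
vertex 0.614 2.373 -1.549
vertex 0.675 2.876 -1.498
vertex -0.525 2.609 0.001
endloop
endfacet
facet normal 0.411 0.044 -0.911
outer loop
vertex 0.675 2.876 -1.498
vertex 0.245 2.691 -1.701
vertex 0.306 3.194 -1.649
endloop
endfacet
facet normal 0.445 0.749 0.490
outer loop
vertex 0.675 2.876 -1.498
vertex 0.306 3.194 -1.649
vertex -0.525 2.609 0.001
endloop
endfacet
facet normal 0.414 0.044 -0.909
outer loop
vertex 0.306 3.194 -1.649
vertex 0.245 2.691 -1.701
vertex -0.123 3.009 -1.853
endloop
endfacet
facet normal -0.433 0.896 0.099
outer loop
vertex 0.306 3.194 -1.649
vertex -0.123 3.009 -1.853
vertex -0.525 2.609 0.001
endloop
endfacet
facet normal 0.412 0.042 -0.910
outer loop
vertex -0.123 3.009 -1.853
vertex 0.245 2.691 -1.701
vertex -0.184 2.505 -1.904
endloop
endfacet
facet normal -0.974 0.136 -0.182
outer loop
vertex -0.123 3.009 -1.853
vertex -0.184 2.505 -1.904
vertex -0.525 2.609 0.001
endloop
endfacet
facet normal 0.411 0.045 -0.910
outer loop
vertex -0.184 2.505 -1.904
vertex 0.245 2.691 -1.701
vertex 0.185 2.187 -1.753
endloop
endfacet
facet normal -0.634 -0.770 -0.071
outer loop
vertex -0.184 2.505 -1.904
vertex 0.185 2.187 -1.753
vertex -0.525 2.609 0.001
endloop
endfacet
facet normal 0.413 0.045 -0.910
outer loop
vertex 0.185 2.187 -1.753
vertex 0.245 2.691 -1.701
vertex 0.614 2.373 -1.549
endloop
endfacet
facet normal 0.245 -0.915 0.319
outer loop
vertex 0.185 2.187 -1.753
vertex 0.614 2.373 -1.549
vertex -0.525 2.609 0.001
endloop
endfacet

endsolid


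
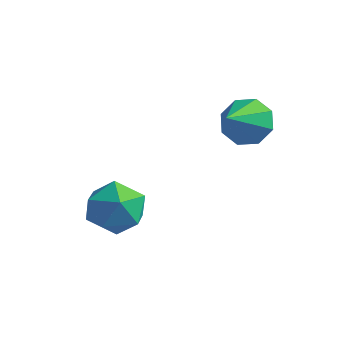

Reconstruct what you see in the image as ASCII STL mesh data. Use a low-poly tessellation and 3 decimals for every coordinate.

solid 
facet normal -0.720 -0.022 0.694
outer loop
vertex -2.418 -1.383 -1.842
vertex -2.094 -2.105 -1.529
vertex -1.828 -1.354 -1.229
endloop
endfacet
facet normal -0.563 0.650 0.511
outer loop
vertex -2.418 -1.383 -1.842
vertex -1.828 -1.354 -1.229
vertex -1.79 -0.808 -1.882
endloop
endfacet
facet normal -0.669 0.718 -0.191
outer loop
vertex -2.418 -1.383 -1.842
vertex -1.79 -0.808 -1.882
vertex -2.034 -1.223 -2.585
endloop
endfacet
facet normal -0.893 0.089 -0.442
outer loop
vertex -2.418 -1.383 -1.842
vertex -2.034 -1.223 -2.585
vertex -2.222 -2.024 -2.367
endloop
endfacet
facet normal -0.924 -0.369 0.105
outer loop
vertex -2.418 -1.383 -1.842
vertex -2.222 -2.024 -2.367
vertex -2.094 -2.105 -1.529
endloop
endfacet
facet normal 0.131 0.757 0.640
outer loop
vertex -1.79 -0.808 -1.882
vertex -1.828 -1.354 -1.229
vertex -1.078 -1.176 -1.593
endloop
endfacet
facet normal -0.123 -0.330 0.936
outer loop
vertex -1.828 -1.354 -1.229
vertex -2.094 -2.105 -1.529
vertex -1.266 -1.977 -1.375
endloop
endfacet
facet normal -0.454 -0.891 -0.017
outer loop
vertex -2.094 -2.105 -1.529
vertex -2.222 -2.024 -2.367
vertex -1.51 -2.392 -2.078
endloop
endfacet
facet normal -0.402 -0.151 -0.903
outer loop
vertex -2.222 -2.024 -2.367
vertex -2.034 -1.223 -2.585
vertex -1.472 -1.846 -2.731
endloop
endfacet
facet normal -0.041 0.867 -0.497
outer loop
vertex -2.034 -1.223 -2.585
vertex -1.79 -0.808 -1.882
vertex -1.206 -1.095 -2.431
endloop
endfacet
facet normal 0.893 -0.089 0.442
outer loop
vertex -0.882 -1.817 -2.118
vertex -1.078 -1.176 -1.593
vertex -1.266 -1.977 -1.375
endloop
endfacet
facet normal 0.669 -0.718 0.191
outer loop
vertex -0.882 -1.817 -2.118
vertex -1.266 -1.977 -1.375
vertex -1.51 -2.392 -2.078
endloop
endfacet
facet normal 0.563 -0.650 -0.511
outer loop
vertex -0.882 -1.817 -2.118
vertex -1.51 -2.392 -2.078
vertex -1.472 -1.846 -2.731
endloop
endfacet
facet normal 0.720 0.022 -0.694
outer loop
vertex -0.882 -1.817 -2.118
vertex -1.472 -1.846 -2.731
vertex -1.206 -1.095 -2.431
endloop
endfacet
facet normal 0.924 0.369 -0.105
outer loop
vertex -0.882 -1.817 -2.118
vertex -1.206 -1.095 -2.431
vertex -1.078 -1.176 -1.593
endloop
endfacet
facet normal 0.402 0.151 0.903
outer loop
vertex -1.266 -1.977 -1.375
vertex -1.078 -1.176 -1.593
vertex -1.828 -1.354 -1.229
endloop
endfacet
facet normal 0.041 -0.867 0.497
outer loop
vertex -1.51 -2.392 -2.078
vertex -1.266 -1.977 -1.375
vertex -2.094 -2.105 -1.529
endloop
endfacet
facet normal -0.131 -0.757 -0.640
outer loop
vertex -1.472 -1.846 -2.731
vertex -1.51 -2.392 -2.078
vertex -2.222 -2.024 -2.367
endloop
endfacet
facet normal 0.123 0.330 -0.936
outer loop
vertex -1.206 -1.095 -2.431
vertex -1.472 -1.846 -2.731
vertex -2.034 -1.223 -2.585
endloop
endfacet
facet normal 0.454 0.891 0.017
outer loop
vertex -1.078 -1.176 -1.593
vertex -1.206 -1.095 -2.431
vertex -1.79 -0.808 -1.882
endloop
endfacet
facet normal -0.025 0.799 -0.601
outer loop
vertex 1.064 1.126 0.842
vertex 0.554 0.819 0.455
vertex 0.566 1.246 1.022
endloop
endfacet
facet normal 0.368 0.153 0.917
outer loop
vertex 1.064 1.126 0.842
vertex 0.566 1.246 1.022
vertex 0.586 -0.259 1.265
endloop
endfacet
facet normal -0.022 0.799 -0.601
outer loop
vertex 0.566 1.246 1.022
vertex 0.554 0.819 0.455
vertex 0.061 1.117 0.869
endloop
endfacet
facet normal -0.321 0.147 0.936
outer loop
vertex 0.566 1.246 1.022
vertex 0.061 1.117 0.869
vertex 0.586 -0.259 1.265
endloop
endfacet
facet normal -0.022 0.799 -0.601
outer loop
vertex 0.061 1.117 0.869
vertex 0.554 0.819 0.455
vertex -0.155 0.813 0.473
endloop
endfacet
facet normal -0.815 -0.150 0.560
outer loop
vertex 0.061 1.117 0.869
vertex -0.155 0.813 0.473
vertex 0.586 -0.259 1.265
endloop
endfacet
facet normal -0.022 0.799 -0.601
outer loop
vertex -0.155 0.813 0.473
vertex 0.554 0.819 0.455
vertex 0.045 0.513 0.067
endloop
endfacet
facet normal -0.826 -0.564 0.010
outer loop
vertex -0.155 0.813 0.473
vertex 0.045 0.513 0.067
vertex 0.586 -0.259 1.265
endloop
endfacet
facet normal -0.024 0.800 -0.600
outer loop
vertex 0.045 0.513 0.067
vertex 0.554 0.819 0.455
vertex 0.543 0.393 -0.113
endloop
endfacet
facet normal -0.347 -0.852 -0.392
outer loop
vertex 0.045 0.513 0.067
vertex 0.543 0.393 -0.113
vertex 0.586 -0.259 1.265
endloop
endfacet
facet normal -0.023 0.800 -0.600
outer loop
vertex 0.543 0.393 -0.113
vertex 0.554 0.819 0.455
vertex 1.048 0.522 0.04
endloop
endfacet
facet normal 0.341 -0.846 -0.411
outer loop
vertex 0.543 0.393 -0.113
vertex 1.048 0.522 0.04
vertex 0.586 -0.259 1.265
endloop
endfacet
facet normal -0.024 0.799 -0.601
outer loop
vertex 1.048 0.522 0.04
vertex 0.554 0.819 0.455
vertex 1.264 0.826 0.436
endloop
endfacet
facet normal 0.835 -0.549 -0.035
outer loop
vertex 1.048 0.522 0.04
vertex 1.264 0.826 0.436
vertex 0.586 -0.259 1.265
endloop
endfacet
facet normal -0.024 0.798 -0.602
outer loop
vertex 1.264 0.826 0.436
vertex 0.554 0.819 0.455
vertex 1.064 1.126 0.842
endloop
endfacet
facet normal 0.846 -0.134 0.516
outer loop
vertex 1.264 0.826 0.436
vertex 1.064 1.126 0.842
vertex 0.586 -0.259 1.265
endloop
endfacet

endsolid


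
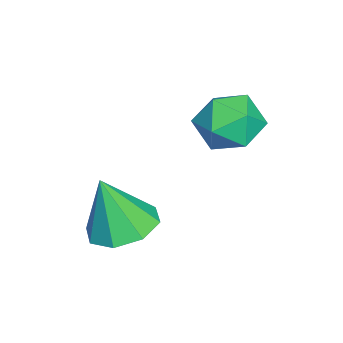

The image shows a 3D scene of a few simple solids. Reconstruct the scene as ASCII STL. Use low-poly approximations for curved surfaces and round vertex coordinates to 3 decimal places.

solid 
facet normal -0.056 0.300 -0.952
outer loop
vertex -0.384 -0.988 -1.668
vertex -1.222 -0.972 -1.614
vertex -0.608 -0.416 -1.475
endloop
endfacet
facet normal 0.859 0.174 0.482
outer loop
vertex -0.384 -0.988 -1.668
vertex -0.608 -0.416 -1.475
vertex -1.138 -1.428 -0.166
endloop
endfacet
facet normal -0.055 0.299 -0.953
outer loop
vertex -0.608 -0.416 -1.475
vertex -1.222 -0.972 -1.614
vertex -1.192 -0.171 -1.364
endloop
endfacet
facet normal 0.394 0.643 0.657
outer loop
vertex -0.608 -0.416 -1.475
vertex -1.192 -0.171 -1.364
vertex -1.138 -1.428 -0.166
endloop
endfacet
facet normal -0.056 0.299 -0.952
outer loop
vertex -1.192 -0.171 -1.364
vertex -1.222 -0.972 -1.614
vertex -1.793 -0.395 -1.399
endloop
endfacet
facet normal -0.285 0.655 0.700
outer loop
vertex -1.192 -0.171 -1.364
vertex -1.793 -0.395 -1.399
vertex -1.138 -1.428 -0.166
endloop
endfacet
facet normal -0.056 0.299 -0.952
outer loop
vertex -1.793 -0.395 -1.399
vertex -1.222 -0.972 -1.614
vertex -2.06 -0.957 -1.56
endloop
endfacet
facet normal -0.783 0.204 0.587
outer loop
vertex -1.793 -0.395 -1.399
vertex -2.06 -0.957 -1.56
vertex -1.138 -1.428 -0.166
endloop
endfacet
facet normal -0.056 0.300 -0.952
outer loop
vertex -2.06 -0.957 -1.56
vertex -1.222 -0.972 -1.614
vertex -1.836 -1.528 -1.753
endloop
endfacet
facet normal -0.808 -0.447 0.384
outer loop
vertex -2.06 -0.957 -1.56
vertex -1.836 -1.528 -1.753
vertex -1.138 -1.428 -0.166
endloop
endfacet
facet normal -0.055 0.299 -0.953
outer loop
vertex -1.836 -1.528 -1.753
vertex -1.222 -0.972 -1.614
vertex -1.253 -1.774 -1.864
endloop
endfacet
facet normal -0.346 -0.915 0.210
outer loop
vertex -1.836 -1.528 -1.753
vertex -1.253 -1.774 -1.864
vertex -1.138 -1.428 -0.166
endloop
endfacet
facet normal -0.056 0.299 -0.953
outer loop
vertex -1.253 -1.774 -1.864
vertex -1.222 -0.972 -1.614
vertex -0.651 -1.55 -1.829
endloop
endfacet
facet normal 0.335 -0.927 0.166
outer loop
vertex -1.253 -1.774 -1.864
vertex -0.651 -1.55 -1.829
vertex -1.138 -1.428 -0.166
endloop
endfacet
facet normal -0.056 0.299 -0.953
outer loop
vertex -0.651 -1.55 -1.829
vertex -1.222 -0.972 -1.614
vertex -0.384 -0.988 -1.668
endloop
endfacet
facet normal 0.834 -0.476 0.279
outer loop
vertex -0.651 -1.55 -1.829
vertex -0.384 -0.988 -1.668
vertex -1.138 -1.428 -0.166
endloop
endfacet
facet normal -0.083 0.803 0.590
outer loop
vertex -3.213 1.74 0.575
vertex -3.529 1.251 1.196
vertex -2.689 1.379 1.14
endloop
endfacet
facet normal 0.460 0.878 0.134
outer loop
vertex -3.213 1.74 0.575
vertex -2.689 1.379 1.14
vertex -2.479 1.395 0.315
endloop
endfacet
facet normal 0.201 0.825 -0.528
outer loop
vertex -3.213 1.74 0.575
vertex -2.479 1.395 0.315
vertex -3.189 1.277 -0.14
endloop
endfacet
facet normal -0.503 0.718 -0.482
outer loop
vertex -3.213 1.74 0.575
vertex -3.189 1.277 -0.14
vertex -3.838 1.188 0.405
endloop
endfacet
facet normal -0.679 0.704 0.209
outer loop
vertex -3.213 1.74 0.575
vertex -3.838 1.188 0.405
vertex -3.529 1.251 1.196
endloop
endfacet
facet normal 0.912 0.334 0.239
outer loop
vertex -2.479 1.395 0.315
vertex -2.689 1.379 1.14
vertex -2.342 0.692 0.775
endloop
endfacet
facet normal 0.033 0.214 0.976
outer loop
vertex -2.689 1.379 1.14
vertex -3.529 1.251 1.196
vertex -2.991 0.603 1.32
endloop
endfacet
facet normal -0.932 0.054 0.360
outer loop
vertex -3.529 1.251 1.196
vertex -3.838 1.188 0.405
vertex -3.701 0.485 0.865
endloop
endfacet
facet normal -0.647 0.076 -0.758
outer loop
vertex -3.838 1.188 0.405
vertex -3.189 1.277 -0.14
vertex -3.491 0.501 0.04
endloop
endfacet
facet normal 0.493 0.250 -0.834
outer loop
vertex -3.189 1.277 -0.14
vertex -2.479 1.395 0.315
vertex -2.651 0.629 -0.016
endloop
endfacet
facet normal 0.503 -0.718 0.482
outer loop
vertex -2.967 0.14 0.605
vertex -2.342 0.692 0.775
vertex -2.991 0.603 1.32
endloop
endfacet
facet normal -0.201 -0.825 0.528
outer loop
vertex -2.967 0.14 0.605
vertex -2.991 0.603 1.32
vertex -3.701 0.485 0.865
endloop
endfacet
facet normal -0.460 -0.878 -0.134
outer loop
vertex -2.967 0.14 0.605
vertex -3.701 0.485 0.865
vertex -3.491 0.501 0.04
endloop
endfacet
facet normal 0.083 -0.803 -0.590
outer loop
vertex -2.967 0.14 0.605
vertex -3.491 0.501 0.04
vertex -2.651 0.629 -0.016
endloop
endfacet
facet normal 0.679 -0.704 -0.209
outer loop
vertex -2.967 0.14 0.605
vertex -2.651 0.629 -0.016
vertex -2.342 0.692 0.775
endloop
endfacet
facet normal 0.647 -0.076 0.758
outer loop
vertex -2.991 0.603 1.32
vertex -2.342 0.692 0.775
vertex -2.689 1.379 1.14
endloop
endfacet
facet normal -0.493 -0.250 0.834
outer loop
vertex -3.701 0.485 0.865
vertex -2.991 0.603 1.32
vertex -3.529 1.251 1.196
endloop
endfacet
facet normal -0.912 -0.334 -0.239
outer loop
vertex -3.491 0.501 0.04
vertex -3.701 0.485 0.865
vertex -3.838 1.188 0.405
endloop
endfacet
facet normal -0.033 -0.214 -0.976
outer loop
vertex -2.651 0.629 -0.016
vertex -3.491 0.501 0.04
vertex -3.189 1.277 -0.14
endloop
endfacet
facet normal 0.932 -0.054 -0.360
outer loop
vertex -2.342 0.692 0.775
vertex -2.651 0.629 -0.016
vertex -2.479 1.395 0.315
endloop
endfacet

endsolid


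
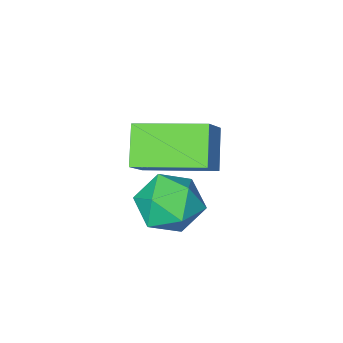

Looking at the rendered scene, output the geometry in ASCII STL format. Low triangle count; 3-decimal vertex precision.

solid 
facet normal -0.432 -0.581 0.690
outer loop
vertex -1.562 1.058 -1.277
vertex -2.826 2.372 -0.962
vertex -2.192 0.632 -2.029
endloop
endfacet
facet normal 0.683 -0.710 -0.170
outer loop
vertex -1.674 1.328 -2.858
vertex -1.562 1.058 -1.277
vertex -2.192 0.632 -2.029
endloop
endfacet
facet normal -0.432 -0.581 0.690
outer loop
vertex -2.192 0.632 -2.029
vertex -2.826 2.372 -0.962
vertex -3.456 1.946 -1.715
endloop
endfacet
facet normal -0.589 -0.399 -0.703
outer loop
vertex -3.456 1.946 -1.715
vertex -1.674 1.328 -2.858
vertex -2.192 0.632 -2.029
endloop
endfacet
facet normal 0.589 0.398 0.703
outer loop
vertex -1.562 1.058 -1.277
vertex -2.308 3.068 -1.791
vertex -2.826 2.372 -0.962
endloop
endfacet
facet normal 0.683 -0.710 -0.170
outer loop
vertex -1.044 1.754 -2.105
vertex -1.562 1.058 -1.277
vertex -1.674 1.328 -2.858
endloop
endfacet
facet normal 0.589 0.398 0.703
outer loop
vertex -1.044 1.754 -2.105
vertex -2.308 3.068 -1.791
vertex -1.562 1.058 -1.277
endloop
endfacet
facet normal -0.683 0.710 0.170
outer loop
vertex -2.826 2.372 -0.962
vertex -2.308 3.068 -1.791
vertex -3.456 1.946 -1.715
endloop
endfacet
facet normal -0.589 -0.398 -0.703
outer loop
vertex -2.938 2.642 -2.543
vertex -1.674 1.328 -2.858
vertex -3.456 1.946 -1.715
endloop
endfacet
facet normal -0.683 0.710 0.170
outer loop
vertex -3.456 1.946 -1.715
vertex -2.308 3.068 -1.791
vertex -2.938 2.642 -2.543
endloop
endfacet
facet normal 0.432 0.581 -0.690
outer loop
vertex -2.938 2.642 -2.543
vertex -1.044 1.754 -2.105
vertex -1.674 1.328 -2.858
endloop
endfacet
facet normal 0.432 0.580 -0.690
outer loop
vertex -2.308 3.068 -1.791
vertex -1.044 1.754 -2.105
vertex -2.938 2.642 -2.543
endloop
endfacet
facet normal 0.182 0.050 0.982
outer loop
vertex -1.138 4.017 -1.202
vertex -0.894 3.19 -1.205
vertex -0.313 3.811 -1.344
endloop
endfacet
facet normal 0.286 0.683 0.672
outer loop
vertex -1.138 4.017 -1.202
vertex -0.313 3.811 -1.344
vertex -0.69 4.429 -1.812
endloop
endfacet
facet normal -0.324 0.877 0.354
outer loop
vertex -1.138 4.017 -1.202
vertex -0.69 4.429 -1.812
vertex -1.505 4.189 -1.963
endloop
endfacet
facet normal -0.805 0.363 0.470
outer loop
vertex -1.138 4.017 -1.202
vertex -1.505 4.189 -1.963
vertex -1.631 3.423 -1.587
endloop
endfacet
facet normal -0.492 -0.148 0.858
outer loop
vertex -1.138 4.017 -1.202
vertex -1.631 3.423 -1.587
vertex -0.894 3.19 -1.205
endloop
endfacet
facet normal 0.781 0.602 0.165
outer loop
vertex -0.69 4.429 -1.812
vertex -0.313 3.811 -1.344
vertex -0.169 3.857 -2.193
endloop
endfacet
facet normal 0.612 -0.423 0.668
outer loop
vertex -0.313 3.811 -1.344
vertex -0.894 3.19 -1.205
vertex -0.295 3.091 -1.817
endloop
endfacet
facet normal -0.477 -0.745 0.466
outer loop
vertex -0.894 3.19 -1.205
vertex -1.631 3.423 -1.587
vertex -1.11 2.851 -1.968
endloop
endfacet
facet normal -0.983 0.082 -0.162
outer loop
vertex -1.631 3.423 -1.587
vertex -1.505 4.189 -1.963
vertex -1.487 3.469 -2.436
endloop
endfacet
facet normal -0.205 0.915 -0.348
outer loop
vertex -1.505 4.189 -1.963
vertex -0.69 4.429 -1.812
vertex -0.906 4.09 -2.575
endloop
endfacet
facet normal 0.805 -0.363 -0.470
outer loop
vertex -0.662 3.263 -2.578
vertex -0.169 3.857 -2.193
vertex -0.295 3.091 -1.817
endloop
endfacet
facet normal 0.324 -0.877 -0.354
outer loop
vertex -0.662 3.263 -2.578
vertex -0.295 3.091 -1.817
vertex -1.11 2.851 -1.968
endloop
endfacet
facet normal -0.286 -0.683 -0.672
outer loop
vertex -0.662 3.263 -2.578
vertex -1.11 2.851 -1.968
vertex -1.487 3.469 -2.436
endloop
endfacet
facet normal -0.182 -0.050 -0.982
outer loop
vertex -0.662 3.263 -2.578
vertex -1.487 3.469 -2.436
vertex -0.906 4.09 -2.575
endloop
endfacet
facet normal 0.492 0.148 -0.858
outer loop
vertex -0.662 3.263 -2.578
vertex -0.906 4.09 -2.575
vertex -0.169 3.857 -2.193
endloop
endfacet
facet normal 0.983 -0.082 0.162
outer loop
vertex -0.295 3.091 -1.817
vertex -0.169 3.857 -2.193
vertex -0.313 3.811 -1.344
endloop
endfacet
facet normal 0.205 -0.915 0.348
outer loop
vertex -1.11 2.851 -1.968
vertex -0.295 3.091 -1.817
vertex -0.894 3.19 -1.205
endloop
endfacet
facet normal -0.781 -0.602 -0.165
outer loop
vertex -1.487 3.469 -2.436
vertex -1.11 2.851 -1.968
vertex -1.631 3.423 -1.587
endloop
endfacet
facet normal -0.612 0.423 -0.668
outer loop
vertex -0.906 4.09 -2.575
vertex -1.487 3.469 -2.436
vertex -1.505 4.189 -1.963
endloop
endfacet
facet normal 0.477 0.745 -0.466
outer loop
vertex -0.169 3.857 -2.193
vertex -0.906 4.09 -2.575
vertex -0.69 4.429 -1.812
endloop
endfacet

endsolid


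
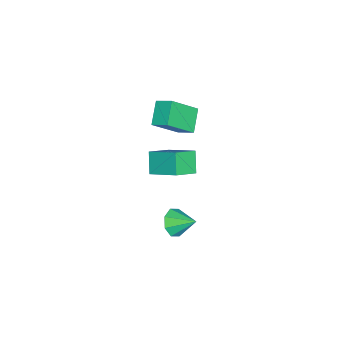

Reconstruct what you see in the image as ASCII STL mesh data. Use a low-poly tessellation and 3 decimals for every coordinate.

solid 
facet normal -0.637 -0.225 0.737
outer loop
vertex 1.832 1.161 3.0
vertex 0.872 1.809 2.368
vertex 1.41 -0.236 2.209
endloop
endfacet
facet normal 0.727 -0.491 0.479
outer loop
vertex 2.168 0.031 1.332
vertex 1.832 1.161 3.0
vertex 1.41 -0.236 2.209
endloop
endfacet
facet normal -0.637 -0.225 0.738
outer loop
vertex 1.41 -0.236 2.209
vertex 0.872 1.809 2.368
vertex 0.449 0.412 1.577
endloop
endfacet
facet normal -0.254 -0.842 -0.476
outer loop
vertex 0.449 0.412 1.577
vertex 2.168 0.031 1.332
vertex 1.41 -0.236 2.209
endloop
endfacet
facet normal 0.255 0.842 0.476
outer loop
vertex 1.832 1.161 3.0
vertex 1.63 2.076 1.491
vertex 0.872 1.809 2.368
endloop
endfacet
facet normal 0.727 -0.492 0.479
outer loop
vertex 2.591 1.428 2.123
vertex 1.832 1.161 3.0
vertex 2.168 0.031 1.332
endloop
endfacet
facet normal 0.254 0.842 0.476
outer loop
vertex 2.591 1.428 2.123
vertex 1.63 2.076 1.491
vertex 1.832 1.161 3.0
endloop
endfacet
facet normal -0.727 0.491 -0.479
outer loop
vertex 0.872 1.809 2.368
vertex 1.63 2.076 1.491
vertex 0.449 0.412 1.577
endloop
endfacet
facet normal -0.254 -0.842 -0.476
outer loop
vertex 1.208 0.679 0.7
vertex 2.168 0.031 1.332
vertex 0.449 0.412 1.577
endloop
endfacet
facet normal -0.727 0.491 -0.480
outer loop
vertex 0.449 0.412 1.577
vertex 1.63 2.076 1.491
vertex 1.208 0.679 0.7
endloop
endfacet
facet normal 0.637 0.225 -0.737
outer loop
vertex 1.208 0.679 0.7
vertex 2.591 1.428 2.123
vertex 2.168 0.031 1.332
endloop
endfacet
facet normal 0.637 0.225 -0.737
outer loop
vertex 1.63 2.076 1.491
vertex 2.591 1.428 2.123
vertex 1.208 0.679 0.7
endloop
endfacet
facet normal -0.529 0.513 -0.676
outer loop
vertex -2.045 0.311 2.304
vertex -1.82 1.139 2.757
vertex -0.959 0.432 1.546
endloop
endfacet
facet normal -0.231 -0.853 -0.468
outer loop
vertex 0.04 -0.539 2.823
vertex -2.045 0.311 2.304
vertex -0.959 0.432 1.546
endloop
endfacet
facet normal -0.529 0.513 -0.676
outer loop
vertex -0.959 0.432 1.546
vertex -1.82 1.139 2.757
vertex -0.734 1.26 1.999
endloop
endfacet
facet normal 0.817 0.090 -0.570
outer loop
vertex -0.734 1.26 1.999
vertex 0.04 -0.539 2.823
vertex -0.959 0.432 1.546
endloop
endfacet
facet normal -0.817 -0.090 0.570
outer loop
vertex -2.045 0.311 2.304
vertex -0.821 0.168 4.034
vertex -1.82 1.139 2.757
endloop
endfacet
facet normal -0.231 -0.853 -0.468
outer loop
vertex -1.046 -0.66 3.581
vertex -2.045 0.311 2.304
vertex 0.04 -0.539 2.823
endloop
endfacet
facet normal -0.817 -0.090 0.570
outer loop
vertex -1.046 -0.66 3.581
vertex -0.821 0.168 4.034
vertex -2.045 0.311 2.304
endloop
endfacet
facet normal 0.231 0.853 0.468
outer loop
vertex -1.82 1.139 2.757
vertex -0.821 0.168 4.034
vertex -0.734 1.26 1.999
endloop
endfacet
facet normal 0.817 0.090 -0.570
outer loop
vertex 0.265 0.289 3.276
vertex 0.04 -0.539 2.823
vertex -0.734 1.26 1.999
endloop
endfacet
facet normal 0.231 0.853 0.468
outer loop
vertex -0.734 1.26 1.999
vertex -0.821 0.168 4.034
vertex 0.265 0.289 3.276
endloop
endfacet
facet normal 0.529 -0.513 0.676
outer loop
vertex 0.265 0.289 3.276
vertex -1.046 -0.66 3.581
vertex 0.04 -0.539 2.823
endloop
endfacet
facet normal 0.529 -0.513 0.676
outer loop
vertex -0.821 0.168 4.034
vertex -1.046 -0.66 3.581
vertex 0.265 0.289 3.276
endloop
endfacet
facet normal -0.142 -0.852 -0.503
outer loop
vertex 1.706 1.307 -3.743
vertex 1.368 0.981 -3.095
vertex 1.1 1.397 -3.724
endloop
endfacet
facet normal 0.112 0.860 -0.498
outer loop
vertex 1.706 1.307 -3.743
vertex 1.1 1.397 -3.724
vertex 1.552 2.079 -2.445
endloop
endfacet
facet normal -0.144 -0.853 -0.502
outer loop
vertex 1.1 1.397 -3.724
vertex 1.368 0.981 -3.095
vertex 0.652 1.244 -3.336
endloop
endfacet
facet normal -0.506 0.823 -0.260
outer loop
vertex 1.1 1.397 -3.724
vertex 0.652 1.244 -3.336
vertex 1.552 2.079 -2.445
endloop
endfacet
facet normal -0.143 -0.851 -0.505
outer loop
vertex 0.652 1.244 -3.336
vertex 1.368 0.981 -3.095
vertex 0.622 0.936 -2.808
endloop
endfacet
facet normal -0.786 0.552 0.277
outer loop
vertex 0.652 1.244 -3.336
vertex 0.622 0.936 -2.808
vertex 1.552 2.079 -2.445
endloop
endfacet
facet normal -0.143 -0.851 -0.505
outer loop
vertex 0.622 0.936 -2.808
vertex 1.368 0.981 -3.095
vertex 1.03 0.654 -2.448
endloop
endfacet
facet normal -0.564 0.205 0.800
outer loop
vertex 0.622 0.936 -2.808
vertex 1.03 0.654 -2.448
vertex 1.552 2.079 -2.445
endloop
endfacet
facet normal -0.143 -0.851 -0.505
outer loop
vertex 1.03 0.654 -2.448
vertex 1.368 0.981 -3.095
vertex 1.635 0.564 -2.467
endloop
endfacet
facet normal 0.029 -0.013 0.999
outer loop
vertex 1.03 0.654 -2.448
vertex 1.635 0.564 -2.467
vertex 1.552 2.079 -2.445
endloop
endfacet
facet normal -0.143 -0.851 -0.505
outer loop
vertex 1.635 0.564 -2.467
vertex 1.368 0.981 -3.095
vertex 2.084 0.718 -2.854
endloop
endfacet
facet normal 0.648 0.024 0.761
outer loop
vertex 1.635 0.564 -2.467
vertex 2.084 0.718 -2.854
vertex 1.552 2.079 -2.445
endloop
endfacet
facet normal -0.144 -0.852 -0.503
outer loop
vertex 2.084 0.718 -2.854
vertex 1.368 0.981 -3.095
vertex 2.113 1.025 -3.382
endloop
endfacet
facet normal 0.929 0.296 0.223
outer loop
vertex 2.084 0.718 -2.854
vertex 2.113 1.025 -3.382
vertex 1.552 2.079 -2.445
endloop
endfacet
facet normal -0.144 -0.852 -0.504
outer loop
vertex 2.113 1.025 -3.382
vertex 1.368 0.981 -3.095
vertex 1.706 1.307 -3.743
endloop
endfacet
facet normal 0.708 0.641 -0.297
outer loop
vertex 2.113 1.025 -3.382
vertex 1.706 1.307 -3.743
vertex 1.552 2.079 -2.445
endloop
endfacet

endsolid


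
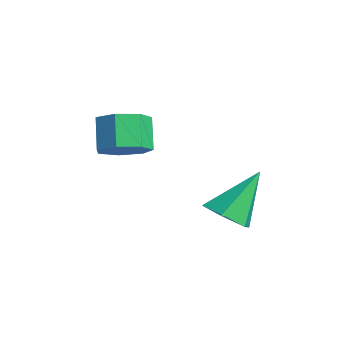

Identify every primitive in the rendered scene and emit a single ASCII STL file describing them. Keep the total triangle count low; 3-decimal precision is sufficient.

solid 
facet normal 0.595 -0.229 -0.770
outer loop
vertex -0.584 -1.056 2.306
vertex -1.331 -1.344 1.814
vertex -0.95 -0.485 1.853
endloop
endfacet
facet normal 0.667 0.676 0.314
outer loop
vertex -0.584 -1.056 2.306
vertex -0.95 -0.485 1.853
vertex -1.381 -0.749 3.338
endloop
endfacet
facet normal 0.667 0.676 0.314
outer loop
vertex -1.381 -0.749 3.338
vertex -0.95 -0.485 1.853
vertex -1.747 -0.178 2.885
endloop
endfacet
facet normal -0.595 0.230 0.770
outer loop
vertex -1.381 -0.749 3.338
vertex -1.747 -0.178 2.885
vertex -2.129 -1.036 2.846
endloop
endfacet
facet normal 0.595 -0.229 -0.770
outer loop
vertex -0.95 -0.485 1.853
vertex -1.331 -1.344 1.814
vertex -1.603 -0.561 1.371
endloop
endfacet
facet normal 0.064 0.969 -0.239
outer loop
vertex -0.95 -0.485 1.853
vertex -1.603 -0.561 1.371
vertex -1.747 -0.178 2.885
endloop
endfacet
facet normal 0.065 0.969 -0.239
outer loop
vertex -1.747 -0.178 2.885
vertex -1.603 -0.561 1.371
vertex -2.401 -0.253 2.402
endloop
endfacet
facet normal -0.595 0.230 0.770
outer loop
vertex -1.747 -0.178 2.885
vertex -2.401 -0.253 2.402
vertex -2.129 -1.036 2.846
endloop
endfacet
facet normal 0.595 -0.229 -0.770
outer loop
vertex -1.603 -0.561 1.371
vertex -1.331 -1.344 1.814
vertex -2.052 -1.226 1.222
endloop
endfacet
facet normal -0.585 0.532 -0.612
outer loop
vertex -1.603 -0.561 1.371
vertex -2.052 -1.226 1.222
vertex -2.401 -0.253 2.402
endloop
endfacet
facet normal -0.586 0.531 -0.611
outer loop
vertex -2.401 -0.253 2.402
vertex -2.052 -1.226 1.222
vertex -2.849 -0.918 2.254
endloop
endfacet
facet normal -0.595 0.230 0.770
outer loop
vertex -2.401 -0.253 2.402
vertex -2.849 -0.918 2.254
vertex -2.129 -1.036 2.846
endloop
endfacet
facet normal 0.595 -0.229 -0.770
outer loop
vertex -2.052 -1.226 1.222
vertex -1.331 -1.344 1.814
vertex -1.958 -1.98 1.519
endloop
endfacet
facet normal -0.796 -0.305 -0.523
outer loop
vertex -2.052 -1.226 1.222
vertex -1.958 -1.98 1.519
vertex -2.849 -0.918 2.254
endloop
endfacet
facet normal -0.796 -0.305 -0.523
outer loop
vertex -2.849 -0.918 2.254
vertex -1.958 -1.98 1.519
vertex -2.755 -1.672 2.551
endloop
endfacet
facet normal -0.596 0.229 0.770
outer loop
vertex -2.849 -0.918 2.254
vertex -2.755 -1.672 2.551
vertex -2.129 -1.036 2.846
endloop
endfacet
facet normal 0.595 -0.229 -0.770
outer loop
vertex -1.958 -1.98 1.519
vertex -1.331 -1.344 1.814
vertex -1.392 -2.255 2.038
endloop
endfacet
facet normal -0.406 -0.913 -0.041
outer loop
vertex -1.958 -1.98 1.519
vertex -1.392 -2.255 2.038
vertex -2.755 -1.672 2.551
endloop
endfacet
facet normal -0.406 -0.913 -0.041
outer loop
vertex -2.755 -1.672 2.551
vertex -1.392 -2.255 2.038
vertex -2.189 -1.947 3.07
endloop
endfacet
facet normal -0.595 0.229 0.770
outer loop
vertex -2.755 -1.672 2.551
vertex -2.189 -1.947 3.07
vertex -2.129 -1.036 2.846
endloop
endfacet
facet normal 0.596 -0.229 -0.770
outer loop
vertex -1.392 -2.255 2.038
vertex -1.331 -1.344 1.814
vertex -0.78 -1.844 2.389
endloop
endfacet
facet normal 0.289 -0.833 0.472
outer loop
vertex -1.392 -2.255 2.038
vertex -0.78 -1.844 2.389
vertex -2.189 -1.947 3.07
endloop
endfacet
facet normal 0.289 -0.833 0.472
outer loop
vertex -2.189 -1.947 3.07
vertex -0.78 -1.844 2.389
vertex -1.578 -1.536 3.421
endloop
endfacet
facet normal -0.596 0.229 0.770
outer loop
vertex -2.189 -1.947 3.07
vertex -1.578 -1.536 3.421
vertex -2.129 -1.036 2.846
endloop
endfacet
facet normal 0.595 -0.229 -0.770
outer loop
vertex -0.78 -1.844 2.389
vertex -1.331 -1.344 1.814
vertex -0.584 -1.056 2.306
endloop
endfacet
facet normal 0.767 -0.124 0.630
outer loop
vertex -0.78 -1.844 2.389
vertex -0.584 -1.056 2.306
vertex -1.578 -1.536 3.421
endloop
endfacet
facet normal 0.767 -0.126 0.630
outer loop
vertex -1.578 -1.536 3.421
vertex -0.584 -1.056 2.306
vertex -1.381 -0.749 3.338
endloop
endfacet
facet normal -0.595 0.230 0.770
outer loop
vertex -1.578 -1.536 3.421
vertex -1.381 -0.749 3.338
vertex -2.129 -1.036 2.846
endloop
endfacet
facet normal 0.124 -0.636 -0.761
outer loop
vertex 2.472 1.057 -0.24
vertex 1.59 0.839 -0.202
vertex 1.866 1.526 -0.731
endloop
endfacet
facet normal 0.644 0.763 -0.066
outer loop
vertex 2.472 1.057 -0.24
vertex 1.866 1.526 -0.731
vertex 1.33 2.161 1.382
endloop
endfacet
facet normal 0.125 -0.636 -0.761
outer loop
vertex 1.866 1.526 -0.731
vertex 1.59 0.839 -0.202
vertex 0.983 1.307 -0.693
endloop
endfacet
facet normal -0.240 0.911 -0.335
outer loop
vertex 1.866 1.526 -0.731
vertex 0.983 1.307 -0.693
vertex 1.33 2.161 1.382
endloop
endfacet
facet normal 0.125 -0.636 -0.761
outer loop
vertex 0.983 1.307 -0.693
vertex 1.59 0.839 -0.202
vertex 0.707 0.62 -0.164
endloop
endfacet
facet normal -0.928 0.374 0.001
outer loop
vertex 0.983 1.307 -0.693
vertex 0.707 0.62 -0.164
vertex 1.33 2.161 1.382
endloop
endfacet
facet normal 0.125 -0.636 -0.762
outer loop
vertex 0.707 0.62 -0.164
vertex 1.59 0.839 -0.202
vertex 1.314 0.151 0.327
endloop
endfacet
facet normal -0.732 -0.312 0.606
outer loop
vertex 0.707 0.62 -0.164
vertex 1.314 0.151 0.327
vertex 1.33 2.161 1.382
endloop
endfacet
facet normal 0.124 -0.636 -0.762
outer loop
vertex 1.314 0.151 0.327
vertex 1.59 0.839 -0.202
vertex 2.196 0.37 0.288
endloop
endfacet
facet normal 0.153 -0.460 0.875
outer loop
vertex 1.314 0.151 0.327
vertex 2.196 0.37 0.288
vertex 1.33 2.161 1.382
endloop
endfacet
facet normal 0.124 -0.636 -0.762
outer loop
vertex 2.196 0.37 0.288
vertex 1.59 0.839 -0.202
vertex 2.472 1.057 -0.24
endloop
endfacet
facet normal 0.839 0.077 0.539
outer loop
vertex 2.196 0.37 0.288
vertex 2.472 1.057 -0.24
vertex 1.33 2.161 1.382
endloop
endfacet

endsolid


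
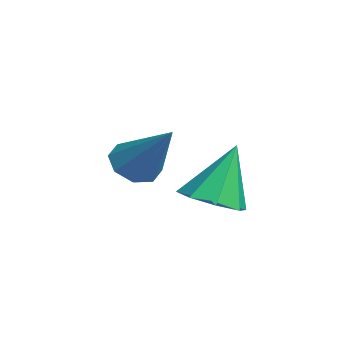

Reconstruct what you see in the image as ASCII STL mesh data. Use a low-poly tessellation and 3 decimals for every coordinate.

solid 
facet normal 0.137 -0.379 -0.915
outer loop
vertex 0.088 0.61 1.151
vertex -0.844 0.737 0.959
vertex -0.052 1.269 0.857
endloop
endfacet
facet normal 0.830 0.365 0.423
outer loop
vertex 0.088 0.61 1.151
vertex -0.052 1.269 0.857
vertex -1.116 1.483 2.761
endloop
endfacet
facet normal 0.137 -0.379 -0.915
outer loop
vertex -0.052 1.269 0.857
vertex -0.844 0.737 0.959
vertex -0.656 1.616 0.623
endloop
endfacet
facet normal 0.448 0.881 0.151
outer loop
vertex -0.052 1.269 0.857
vertex -0.656 1.616 0.623
vertex -1.116 1.483 2.761
endloop
endfacet
facet normal 0.138 -0.379 -0.915
outer loop
vertex -0.656 1.616 0.623
vertex -0.844 0.737 0.959
vertex -1.37 1.448 0.585
endloop
endfacet
facet normal -0.230 0.973 0.011
outer loop
vertex -0.656 1.616 0.623
vertex -1.37 1.448 0.585
vertex -1.116 1.483 2.761
endloop
endfacet
facet normal 0.138 -0.379 -0.915
outer loop
vertex -1.37 1.448 0.585
vertex -0.844 0.737 0.959
vertex -1.776 0.863 0.766
endloop
endfacet
facet normal -0.806 0.586 0.085
outer loop
vertex -1.37 1.448 0.585
vertex -1.776 0.863 0.766
vertex -1.116 1.483 2.761
endloop
endfacet
facet normal 0.138 -0.379 -0.915
outer loop
vertex -1.776 0.863 0.766
vertex -0.844 0.737 0.959
vertex -1.637 0.204 1.06
endloop
endfacet
facet normal -0.943 -0.052 0.328
outer loop
vertex -1.776 0.863 0.766
vertex -1.637 0.204 1.06
vertex -1.116 1.483 2.761
endloop
endfacet
facet normal 0.137 -0.378 -0.916
outer loop
vertex -1.637 0.204 1.06
vertex -0.844 0.737 0.959
vertex -1.033 -0.143 1.294
endloop
endfacet
facet normal -0.560 -0.570 0.601
outer loop
vertex -1.637 0.204 1.06
vertex -1.033 -0.143 1.294
vertex -1.116 1.483 2.761
endloop
endfacet
facet normal 0.138 -0.378 -0.915
outer loop
vertex -1.033 -0.143 1.294
vertex -0.844 0.737 0.959
vertex -0.319 0.025 1.332
endloop
endfacet
facet normal 0.116 -0.662 0.740
outer loop
vertex -1.033 -0.143 1.294
vertex -0.319 0.025 1.332
vertex -1.116 1.483 2.761
endloop
endfacet
facet normal 0.137 -0.379 -0.915
outer loop
vertex -0.319 0.025 1.332
vertex -0.844 0.737 0.959
vertex 0.088 0.61 1.151
endloop
endfacet
facet normal 0.692 -0.275 0.667
outer loop
vertex -0.319 0.025 1.332
vertex 0.088 0.61 1.151
vertex -1.116 1.483 2.761
endloop
endfacet
facet normal -0.628 -0.329 -0.705
outer loop
vertex -3.211 -0.234 0.872
vertex -3.651 -0.622 1.445
vertex -3.666 0.126 1.109
endloop
endfacet
facet normal 0.474 0.816 -0.329
outer loop
vertex -3.211 -0.234 0.872
vertex -3.666 0.126 1.109
vertex -2.309 0.082 2.955
endloop
endfacet
facet normal -0.628 -0.329 -0.705
outer loop
vertex -3.666 0.126 1.109
vertex -3.651 -0.622 1.445
vertex -4.113 0.049 1.543
endloop
endfacet
facet normal -0.086 0.992 0.087
outer loop
vertex -3.666 0.126 1.109
vertex -4.113 0.049 1.543
vertex -2.309 0.082 2.955
endloop
endfacet
facet normal -0.627 -0.328 -0.707
outer loop
vertex -4.113 0.049 1.543
vertex -3.651 -0.622 1.445
vertex -4.29 -0.422 1.919
endloop
endfacet
facet normal -0.475 0.651 0.592
outer loop
vertex -4.113 0.049 1.543
vertex -4.29 -0.422 1.919
vertex -2.309 0.082 2.955
endloop
endfacet
facet normal -0.627 -0.329 -0.706
outer loop
vertex -4.29 -0.422 1.919
vertex -3.651 -0.622 1.445
vertex -4.092 -1.009 2.017
endloop
endfacet
facet normal -0.462 -0.008 0.887
outer loop
vertex -4.29 -0.422 1.919
vertex -4.092 -1.009 2.017
vertex -2.309 0.082 2.955
endloop
endfacet
facet normal -0.628 -0.328 -0.706
outer loop
vertex -4.092 -1.009 2.017
vertex -3.651 -0.622 1.445
vertex -3.637 -1.37 1.78
endloop
endfacet
facet normal -0.056 -0.596 0.801
outer loop
vertex -4.092 -1.009 2.017
vertex -3.637 -1.37 1.78
vertex -2.309 0.082 2.955
endloop
endfacet
facet normal -0.627 -0.328 -0.706
outer loop
vertex -3.637 -1.37 1.78
vertex -3.651 -0.622 1.445
vertex -3.19 -1.292 1.347
endloop
endfacet
facet normal 0.506 -0.773 0.383
outer loop
vertex -3.637 -1.37 1.78
vertex -3.19 -1.292 1.347
vertex -2.309 0.082 2.955
endloop
endfacet
facet normal -0.627 -0.328 -0.706
outer loop
vertex -3.19 -1.292 1.347
vertex -3.651 -0.622 1.445
vertex -3.013 -0.822 0.971
endloop
endfacet
facet normal 0.894 -0.433 -0.120
outer loop
vertex -3.19 -1.292 1.347
vertex -3.013 -0.822 0.971
vertex -2.309 0.082 2.955
endloop
endfacet
facet normal -0.627 -0.330 -0.705
outer loop
vertex -3.013 -0.822 0.971
vertex -3.651 -0.622 1.445
vertex -3.211 -0.234 0.872
endloop
endfacet
facet normal 0.881 0.227 -0.416
outer loop
vertex -3.013 -0.822 0.971
vertex -3.211 -0.234 0.872
vertex -2.309 0.082 2.955
endloop
endfacet

endsolid
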